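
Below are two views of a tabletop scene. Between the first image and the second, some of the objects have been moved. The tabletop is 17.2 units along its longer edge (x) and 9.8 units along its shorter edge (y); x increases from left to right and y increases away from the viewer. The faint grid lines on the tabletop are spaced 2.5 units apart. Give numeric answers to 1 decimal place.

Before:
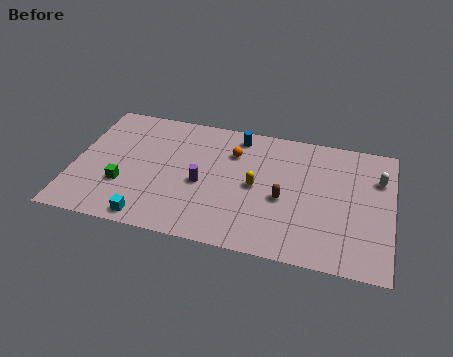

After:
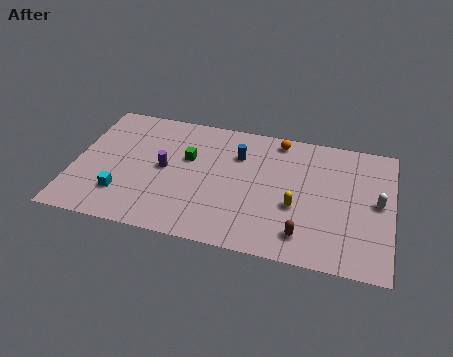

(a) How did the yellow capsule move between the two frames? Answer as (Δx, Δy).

(2.2, -1.0)

The yellow capsule started near (9.9, 4.8) and ended near (12.1, 3.8).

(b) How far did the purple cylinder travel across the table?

2.2

The purple cylinder moved from about (7.0, 4.3) to (4.9, 5.0), a distance of √(2.1² + 0.7²) ≈ 2.2.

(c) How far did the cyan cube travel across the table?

2.2

From (4.4, 1.0) to (2.8, 2.5), the cyan cube covered √(1.6² + 1.5²) ≈ 2.2 units.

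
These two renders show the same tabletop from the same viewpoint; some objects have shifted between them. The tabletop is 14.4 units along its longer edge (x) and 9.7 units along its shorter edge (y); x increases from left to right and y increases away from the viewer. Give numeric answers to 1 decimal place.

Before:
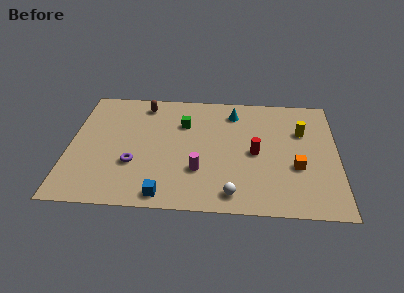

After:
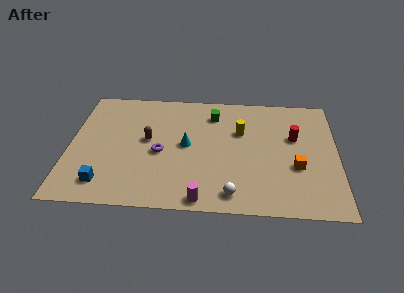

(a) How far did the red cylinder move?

2.5

From (10.0, 4.6) to (12.1, 6.0), the red cylinder covered √(2.1² + 1.4²) ≈ 2.5 units.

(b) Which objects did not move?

the orange cube and the white sphere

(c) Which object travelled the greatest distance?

the cyan cone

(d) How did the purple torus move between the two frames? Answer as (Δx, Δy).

(1.4, 1.0)

From the two frames, the purple torus sits at roughly (3.5, 3.3) before and (4.9, 4.3) after.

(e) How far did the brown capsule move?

3.0

From (3.9, 8.3) to (4.2, 5.3), the brown capsule covered √(0.3² + 3.0²) ≈ 3.0 units.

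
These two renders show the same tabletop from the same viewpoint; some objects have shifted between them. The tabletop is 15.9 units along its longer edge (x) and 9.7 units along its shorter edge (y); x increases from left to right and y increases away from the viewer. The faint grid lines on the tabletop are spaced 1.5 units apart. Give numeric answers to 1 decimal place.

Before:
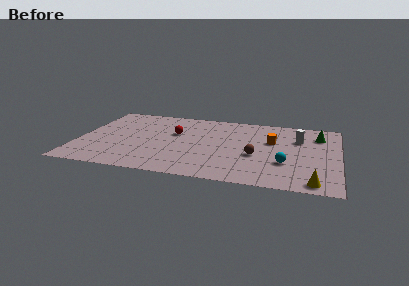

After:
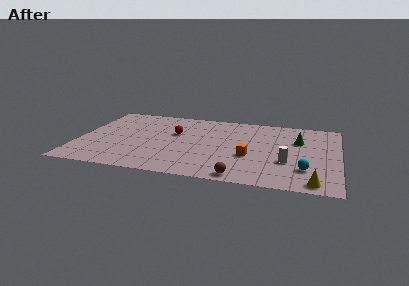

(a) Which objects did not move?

the yellow cone and the red sphere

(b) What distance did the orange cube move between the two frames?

2.7

From (11.8, 6.1) to (10.5, 3.7), the orange cube covered √(1.3² + 2.4²) ≈ 2.7 units.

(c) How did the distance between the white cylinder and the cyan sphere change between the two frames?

-2.2

They were about 3.6 units apart before and 1.4 after — 2.2 units closer together.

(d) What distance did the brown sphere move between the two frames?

3.1

The brown sphere was near (10.9, 3.9) before and (10.1, 0.9) after, so it travelled √(0.8² + 3.0²) ≈ 3.1 units.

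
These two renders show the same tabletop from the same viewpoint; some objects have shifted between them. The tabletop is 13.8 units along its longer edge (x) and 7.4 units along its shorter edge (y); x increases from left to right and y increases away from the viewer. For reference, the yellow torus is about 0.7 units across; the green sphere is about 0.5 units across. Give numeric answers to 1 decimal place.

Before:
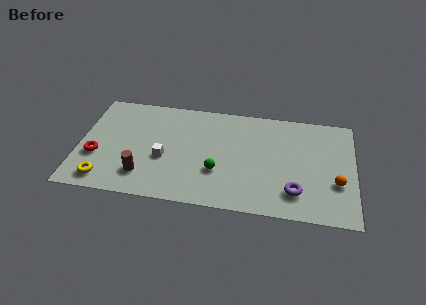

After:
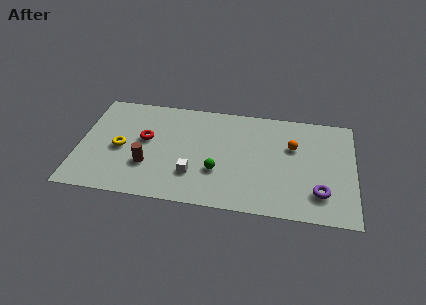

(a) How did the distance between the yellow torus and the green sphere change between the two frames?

-0.8

The distance was about 5.8 in the first image and 5.0 in the second, so they moved 0.8 units closer together.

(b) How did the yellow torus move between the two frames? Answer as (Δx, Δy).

(0.7, 2.3)

The yellow torus was at about (1.4, 1.1) and moved to about (2.1, 3.4).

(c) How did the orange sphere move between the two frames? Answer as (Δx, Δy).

(-2.2, 2.2)

From the two frames, the orange sphere sits at roughly (12.9, 2.6) before and (10.7, 4.8) after.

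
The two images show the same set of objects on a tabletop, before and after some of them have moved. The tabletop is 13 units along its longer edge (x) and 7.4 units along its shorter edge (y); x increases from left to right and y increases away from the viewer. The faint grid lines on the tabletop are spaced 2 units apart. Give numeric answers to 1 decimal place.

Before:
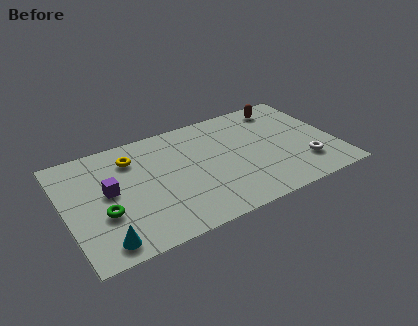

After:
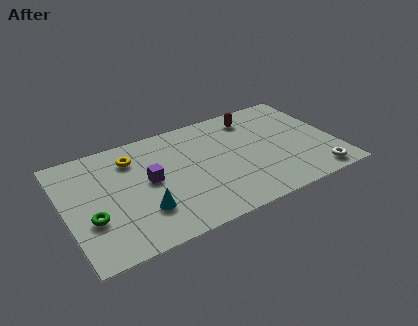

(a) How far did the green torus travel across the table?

0.6

The green torus was near (1.7, 2.7) before and (1.1, 2.6) after, so it travelled √(0.6² + 0.1²) ≈ 0.6 units.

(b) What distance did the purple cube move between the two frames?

1.9

The purple cube moved from about (2.1, 4.0) to (4.0, 3.9), a distance of √(1.9² + 0.1²) ≈ 1.9.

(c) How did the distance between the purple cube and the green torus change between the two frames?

+1.8

The distance was about 1.4 in the first image and 3.2 in the second, so they moved 1.8 units further apart.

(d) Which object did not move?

the yellow torus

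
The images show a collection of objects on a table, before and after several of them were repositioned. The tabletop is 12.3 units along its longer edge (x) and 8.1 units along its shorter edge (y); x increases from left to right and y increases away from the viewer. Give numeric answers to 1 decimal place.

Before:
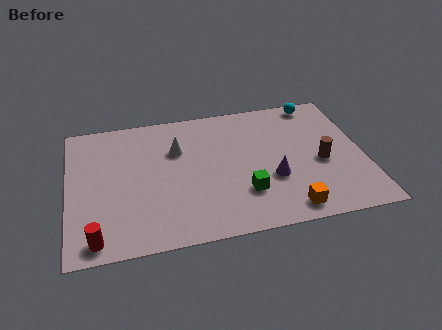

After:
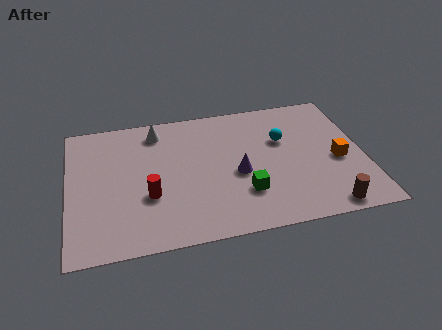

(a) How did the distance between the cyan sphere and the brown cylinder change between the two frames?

+0.8

They were about 3.8 units apart before and 4.6 after — 0.8 units further apart.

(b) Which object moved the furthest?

the orange cube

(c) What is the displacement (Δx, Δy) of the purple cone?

(-1.4, 0.6)

The purple cone started near (8.4, 2.9) and ended near (7.0, 3.5).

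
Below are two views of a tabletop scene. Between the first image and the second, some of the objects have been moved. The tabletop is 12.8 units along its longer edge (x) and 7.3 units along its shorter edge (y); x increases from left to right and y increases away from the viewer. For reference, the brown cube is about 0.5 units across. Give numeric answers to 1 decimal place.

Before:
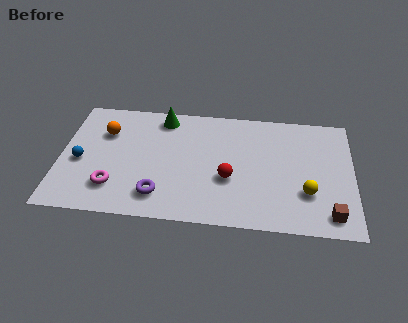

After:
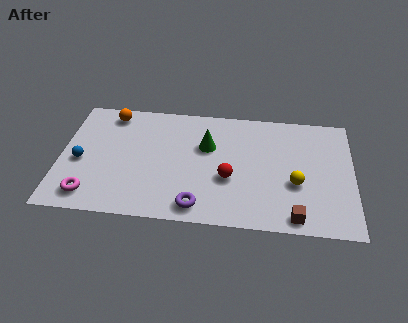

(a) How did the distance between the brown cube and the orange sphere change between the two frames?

-0.8

They were about 10.7 units apart before and 9.9 after — 0.8 units closer together.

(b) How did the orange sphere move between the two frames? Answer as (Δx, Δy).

(0.2, 1.2)

From the two frames, the orange sphere sits at roughly (1.9, 5.1) before and (2.1, 6.3) after.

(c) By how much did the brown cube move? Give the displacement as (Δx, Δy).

(-1.5, -0.3)

The brown cube was at about (11.8, 1.1) and moved to about (10.3, 0.8).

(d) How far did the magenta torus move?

1.2

From (2.4, 1.8) to (1.4, 1.2), the magenta torus covered √(1.0² + 0.6²) ≈ 1.2 units.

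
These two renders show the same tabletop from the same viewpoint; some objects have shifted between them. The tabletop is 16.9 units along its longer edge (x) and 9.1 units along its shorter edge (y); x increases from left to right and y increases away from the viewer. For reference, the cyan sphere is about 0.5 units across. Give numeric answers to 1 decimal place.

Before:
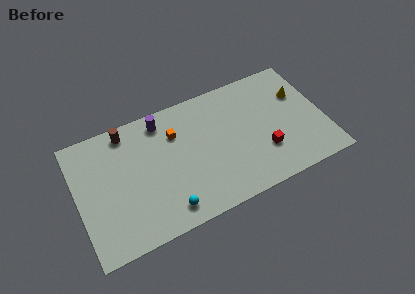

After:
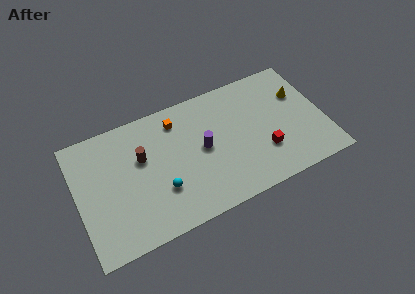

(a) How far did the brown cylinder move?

2.4

From (3.7, 8.0) to (4.5, 5.7), the brown cylinder covered √(0.8² + 2.3²) ≈ 2.4 units.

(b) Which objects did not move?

the red cube and the yellow cone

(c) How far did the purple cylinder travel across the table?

4.0

The purple cylinder was near (6.1, 7.8) before and (8.6, 4.7) after, so it travelled √(2.5² + 3.1²) ≈ 4.0 units.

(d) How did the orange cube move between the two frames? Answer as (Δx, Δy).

(0.2, 0.9)

The orange cube started near (6.9, 6.5) and ended near (7.1, 7.4).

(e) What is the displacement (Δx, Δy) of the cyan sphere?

(-0.2, 1.5)

The cyan sphere was at about (5.7, 1.4) and moved to about (5.5, 2.9).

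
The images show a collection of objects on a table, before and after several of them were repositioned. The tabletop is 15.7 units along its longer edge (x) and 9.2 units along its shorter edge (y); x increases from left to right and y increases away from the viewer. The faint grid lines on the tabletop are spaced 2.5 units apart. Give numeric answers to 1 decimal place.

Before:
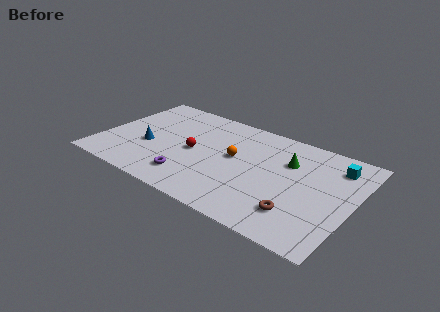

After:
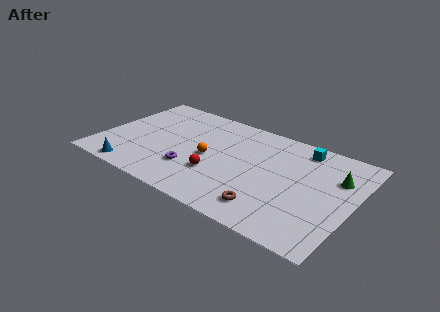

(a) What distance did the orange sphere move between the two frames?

1.7

The orange sphere moved from about (8.3, 5.1) to (6.8, 4.3), a distance of √(1.5² + 0.8²) ≈ 1.7.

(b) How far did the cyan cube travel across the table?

2.3

The cyan cube was near (14.3, 7.3) before and (12.1, 7.9) after, so it travelled √(2.2² + 0.6²) ≈ 2.3 units.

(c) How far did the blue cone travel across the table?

2.7

The blue cone was near (3.0, 3.6) before and (2.6, 0.9) after, so it travelled √(0.4² + 2.7²) ≈ 2.7 units.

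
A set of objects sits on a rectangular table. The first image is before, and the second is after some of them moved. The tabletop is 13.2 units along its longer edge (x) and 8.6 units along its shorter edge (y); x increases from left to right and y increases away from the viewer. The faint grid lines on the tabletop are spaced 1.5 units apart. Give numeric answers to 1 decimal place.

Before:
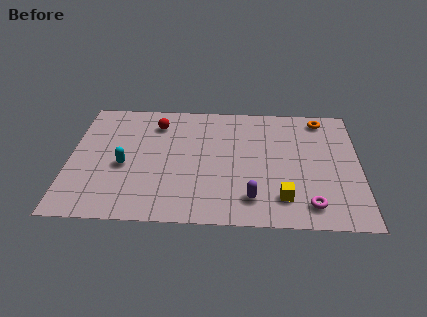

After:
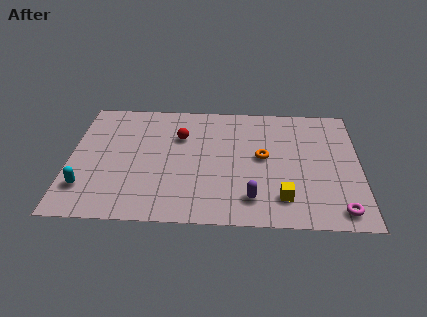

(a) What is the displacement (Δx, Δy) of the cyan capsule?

(-1.7, -1.6)

From the two frames, the cyan capsule sits at roughly (2.5, 3.7) before and (0.8, 2.1) after.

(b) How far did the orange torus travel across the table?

4.0

The orange torus was near (11.5, 7.5) before and (8.8, 4.6) after, so it travelled √(2.7² + 2.9²) ≈ 4.0 units.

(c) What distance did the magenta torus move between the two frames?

1.3

The magenta torus moved from about (10.9, 1.4) to (12.2, 1.1), a distance of √(1.3² + 0.3²) ≈ 1.3.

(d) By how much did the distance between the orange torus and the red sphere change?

-3.6

They were about 7.6 units apart before and 4.0 after — 3.6 units closer together.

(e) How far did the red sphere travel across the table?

1.4

The red sphere moved from about (3.9, 6.8) to (5.0, 5.9), a distance of √(1.1² + 0.9²) ≈ 1.4.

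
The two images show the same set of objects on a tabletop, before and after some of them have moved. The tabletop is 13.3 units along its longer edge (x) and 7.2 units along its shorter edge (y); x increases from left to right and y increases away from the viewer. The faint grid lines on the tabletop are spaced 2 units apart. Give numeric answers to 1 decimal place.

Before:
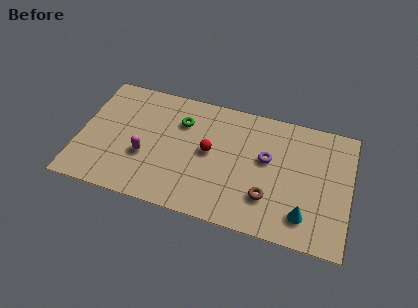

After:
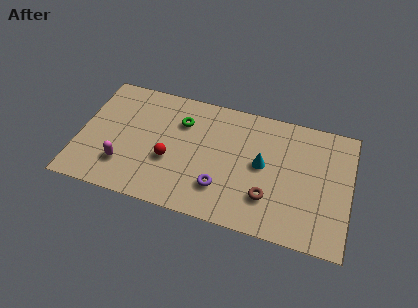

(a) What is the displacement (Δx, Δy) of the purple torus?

(-2.1, -2.3)

The purple torus started near (9.2, 4.2) and ended near (7.1, 1.9).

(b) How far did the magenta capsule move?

1.3

The magenta capsule moved from about (3.3, 2.7) to (2.3, 1.9), a distance of √(1.0² + 0.8²) ≈ 1.3.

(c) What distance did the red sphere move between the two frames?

2.1

The red sphere moved from about (6.4, 3.8) to (4.5, 2.8), a distance of √(1.9² + 1.0²) ≈ 2.1.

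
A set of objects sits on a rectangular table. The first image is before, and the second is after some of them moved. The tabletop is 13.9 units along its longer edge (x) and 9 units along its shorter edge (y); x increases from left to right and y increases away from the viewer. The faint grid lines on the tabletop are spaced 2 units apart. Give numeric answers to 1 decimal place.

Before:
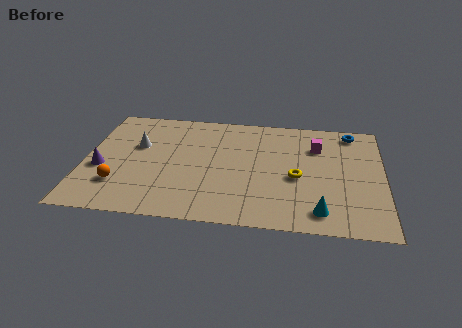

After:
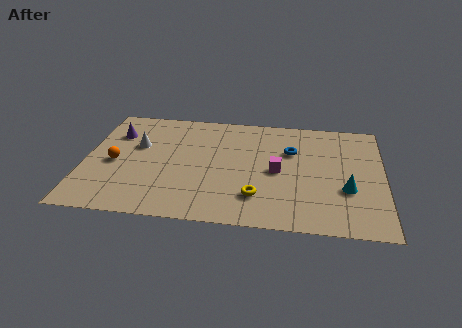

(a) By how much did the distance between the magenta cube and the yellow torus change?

-0.5

They were about 2.8 units apart before and 2.3 after — 0.5 units closer together.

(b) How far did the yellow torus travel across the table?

2.5

The yellow torus moved from about (9.9, 3.9) to (8.1, 2.2), a distance of √(1.8² + 1.7²) ≈ 2.5.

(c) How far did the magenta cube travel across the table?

2.8

From (10.8, 6.5) to (9.0, 4.3), the magenta cube covered √(1.8² + 2.2²) ≈ 2.8 units.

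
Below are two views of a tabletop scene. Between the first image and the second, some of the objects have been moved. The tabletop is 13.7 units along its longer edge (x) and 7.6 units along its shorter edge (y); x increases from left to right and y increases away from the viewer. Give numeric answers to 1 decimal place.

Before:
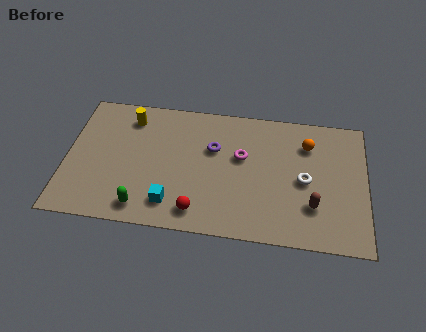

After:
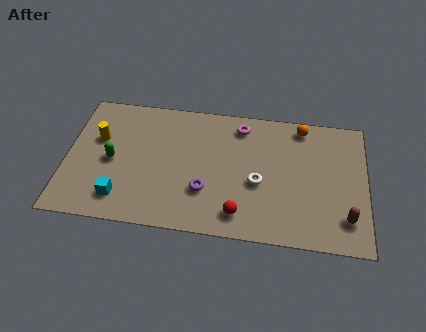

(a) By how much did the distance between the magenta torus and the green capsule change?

+0.8

They were about 5.6 units apart before and 6.4 after — 0.8 units further apart.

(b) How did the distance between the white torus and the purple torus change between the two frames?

-1.9

The distance was about 4.4 in the first image and 2.5 in the second, so they moved 1.9 units closer together.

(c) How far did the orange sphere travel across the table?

1.0

The orange sphere was near (11.0, 5.7) before and (10.7, 6.7) after, so it travelled √(0.3² + 1.0²) ≈ 1.0 units.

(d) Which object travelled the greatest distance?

the green capsule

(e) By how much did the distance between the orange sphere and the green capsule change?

+0.4

The distance was about 8.7 in the first image and 9.1 in the second, so they moved 0.4 units further apart.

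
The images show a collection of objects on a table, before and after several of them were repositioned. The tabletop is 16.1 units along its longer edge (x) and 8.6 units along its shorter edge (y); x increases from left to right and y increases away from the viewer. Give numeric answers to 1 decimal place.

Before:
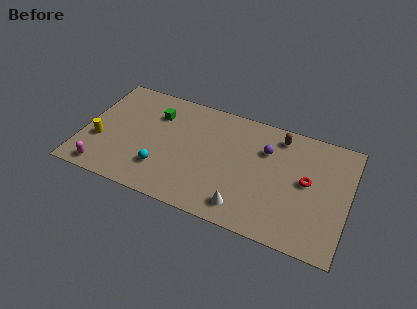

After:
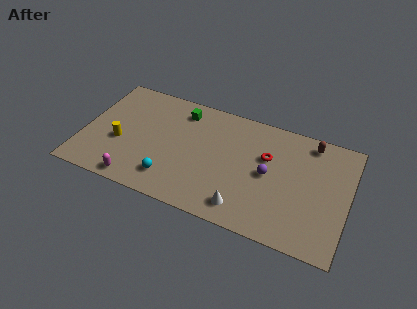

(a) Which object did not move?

the white cone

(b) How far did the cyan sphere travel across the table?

0.8

The cyan sphere was near (5.0, 2.3) before and (5.6, 1.8) after, so it travelled √(0.6² + 0.5²) ≈ 0.8 units.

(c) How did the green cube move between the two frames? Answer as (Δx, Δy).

(1.5, 0.8)

The green cube was at about (4.2, 6.3) and moved to about (5.7, 7.1).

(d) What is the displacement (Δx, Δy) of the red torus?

(-2.5, 0.9)

From the two frames, the red torus sits at roughly (13.6, 4.6) before and (11.1, 5.5) after.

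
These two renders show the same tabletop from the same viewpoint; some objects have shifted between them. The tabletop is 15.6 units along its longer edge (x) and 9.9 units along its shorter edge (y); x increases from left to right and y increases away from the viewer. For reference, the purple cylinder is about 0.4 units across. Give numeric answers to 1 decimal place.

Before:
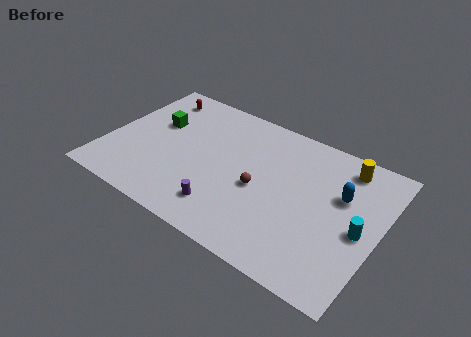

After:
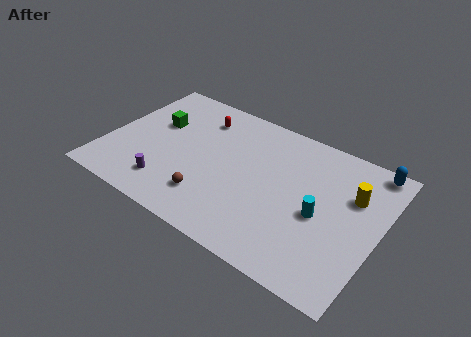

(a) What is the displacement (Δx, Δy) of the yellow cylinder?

(0.7, -1.8)

The yellow cylinder started near (13.2, 8.4) and ended near (13.9, 6.6).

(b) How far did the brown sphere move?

3.3

From (8.9, 4.4) to (6.4, 2.3), the brown sphere covered √(2.5² + 2.1²) ≈ 3.3 units.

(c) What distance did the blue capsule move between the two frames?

3.0

From (13.3, 6.3) to (14.6, 9.0), the blue capsule covered √(1.3² + 2.7²) ≈ 3.0 units.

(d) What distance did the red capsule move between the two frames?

2.8

The red capsule moved from about (2.0, 8.3) to (4.8, 7.8), a distance of √(2.8² + 0.5²) ≈ 2.8.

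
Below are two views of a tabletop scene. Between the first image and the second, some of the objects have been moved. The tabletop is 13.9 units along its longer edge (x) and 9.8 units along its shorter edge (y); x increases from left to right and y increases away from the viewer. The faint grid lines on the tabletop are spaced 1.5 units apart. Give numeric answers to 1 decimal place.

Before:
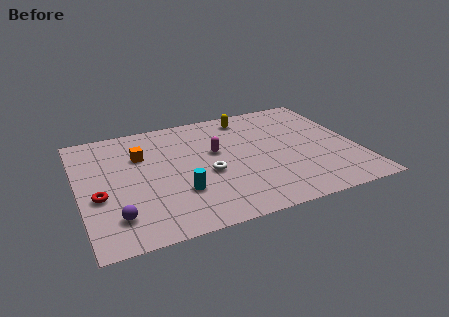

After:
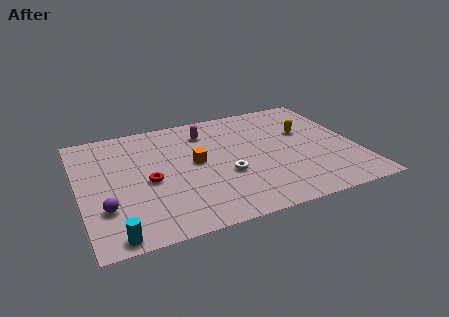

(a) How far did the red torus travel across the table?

2.5

The red torus was near (0.9, 3.9) before and (3.4, 4.4) after, so it travelled √(2.5² + 0.5²) ≈ 2.5 units.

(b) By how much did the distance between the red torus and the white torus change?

-1.5

Before: roughly 5.4 units apart; after: 3.9. That's 1.5 units closer together.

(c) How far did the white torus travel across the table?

1.0

The white torus moved from about (6.3, 4.1) to (7.2, 3.7), a distance of √(0.9² + 0.4²) ≈ 1.0.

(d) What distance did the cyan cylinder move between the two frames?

4.0

The cyan cylinder moved from about (4.8, 3.0) to (1.4, 0.8), a distance of √(3.4² + 2.2²) ≈ 4.0.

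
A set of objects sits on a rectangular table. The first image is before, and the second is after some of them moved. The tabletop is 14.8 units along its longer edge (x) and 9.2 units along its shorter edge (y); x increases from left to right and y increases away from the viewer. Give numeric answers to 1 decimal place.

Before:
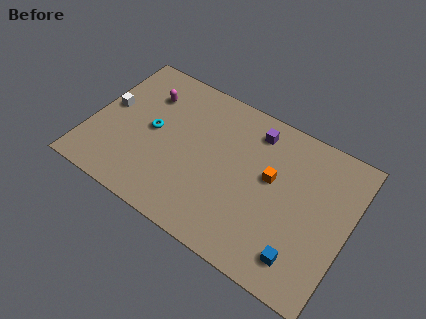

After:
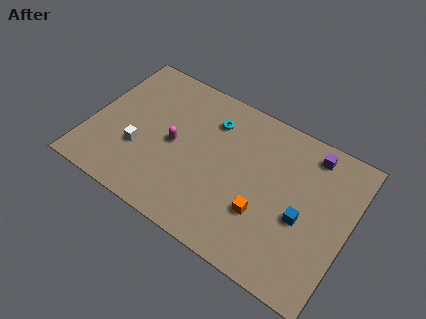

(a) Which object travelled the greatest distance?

the cyan torus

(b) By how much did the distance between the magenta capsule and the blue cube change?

-3.5

Before: roughly 11.0 units apart; after: 7.5. That's 3.5 units closer together.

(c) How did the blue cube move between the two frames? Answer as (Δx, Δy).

(-0.3, 2.2)

From the two frames, the blue cube sits at roughly (12.6, 1.7) before and (12.3, 3.9) after.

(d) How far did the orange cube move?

2.3

The orange cube moved from about (10.3, 5.3) to (10.2, 3.0), a distance of √(0.1² + 2.3²) ≈ 2.3.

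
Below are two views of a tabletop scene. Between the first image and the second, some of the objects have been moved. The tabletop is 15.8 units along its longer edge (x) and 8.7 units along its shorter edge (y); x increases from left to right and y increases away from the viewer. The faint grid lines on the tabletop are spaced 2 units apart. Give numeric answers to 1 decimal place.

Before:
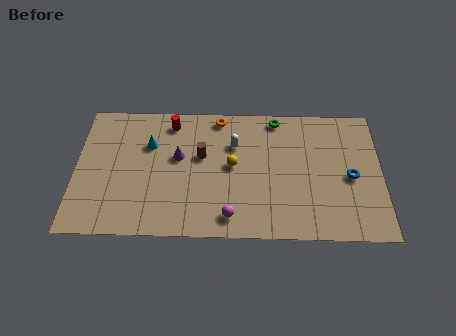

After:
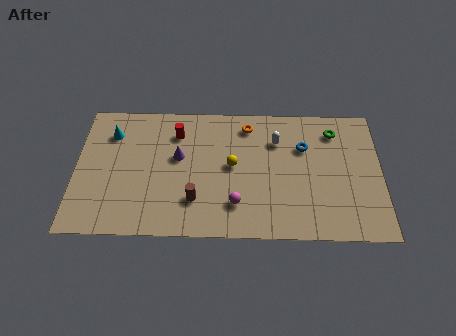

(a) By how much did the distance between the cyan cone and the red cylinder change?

+1.5

The distance was about 1.9 in the first image and 3.4 in the second, so they moved 1.5 units further apart.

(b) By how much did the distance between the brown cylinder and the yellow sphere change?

+1.3

Before: roughly 1.7 units apart; after: 3.0. That's 1.3 units further apart.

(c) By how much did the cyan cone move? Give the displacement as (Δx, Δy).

(-2.0, 0.7)

The cyan cone started near (3.8, 5.9) and ended near (1.8, 6.6).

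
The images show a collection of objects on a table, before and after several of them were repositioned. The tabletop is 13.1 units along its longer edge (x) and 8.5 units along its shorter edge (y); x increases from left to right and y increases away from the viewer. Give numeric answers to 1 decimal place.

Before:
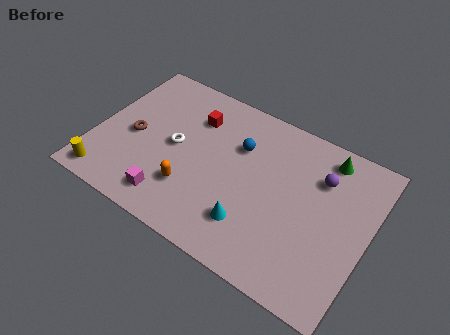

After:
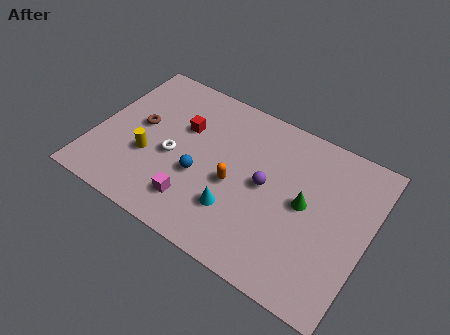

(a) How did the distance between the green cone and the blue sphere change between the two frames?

+0.7

The distance was about 4.3 in the first image and 5.0 in the second, so they moved 0.7 units further apart.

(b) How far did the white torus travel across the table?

0.6

From (3.8, 4.3) to (3.8, 3.7), the white torus covered √(0.0² + 0.6²) ≈ 0.6 units.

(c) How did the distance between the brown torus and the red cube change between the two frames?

-1.3

The distance was about 3.5 in the first image and 2.2 in the second, so they moved 1.3 units closer together.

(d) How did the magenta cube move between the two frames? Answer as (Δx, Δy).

(1.1, 0.4)

The magenta cube was at about (4.1, 1.4) and moved to about (5.2, 1.8).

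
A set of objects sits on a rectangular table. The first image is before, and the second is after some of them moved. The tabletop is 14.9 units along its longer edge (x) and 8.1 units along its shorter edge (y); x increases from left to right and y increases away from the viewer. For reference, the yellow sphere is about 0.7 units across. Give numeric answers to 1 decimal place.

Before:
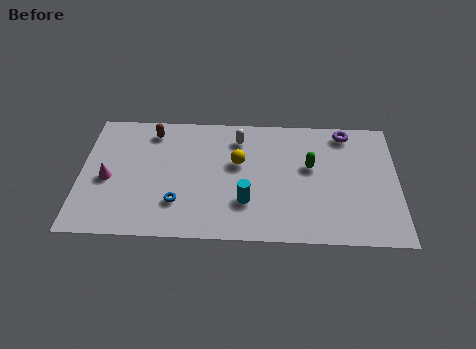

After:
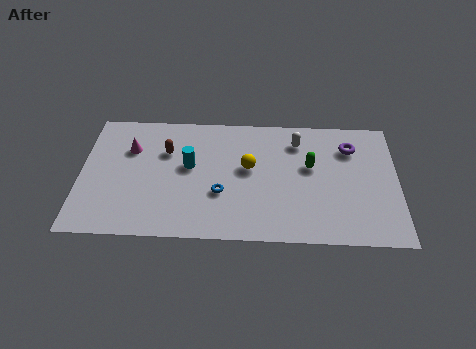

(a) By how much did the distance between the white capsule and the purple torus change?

-2.6

They were about 5.1 units apart before and 2.5 after — 2.6 units closer together.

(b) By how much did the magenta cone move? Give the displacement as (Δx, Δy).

(1.0, 2.0)

From the two frames, the magenta cone sits at roughly (1.3, 3.6) before and (2.3, 5.6) after.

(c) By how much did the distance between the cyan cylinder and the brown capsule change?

-4.9

Before: roughly 6.3 units apart; after: 1.4. That's 4.9 units closer together.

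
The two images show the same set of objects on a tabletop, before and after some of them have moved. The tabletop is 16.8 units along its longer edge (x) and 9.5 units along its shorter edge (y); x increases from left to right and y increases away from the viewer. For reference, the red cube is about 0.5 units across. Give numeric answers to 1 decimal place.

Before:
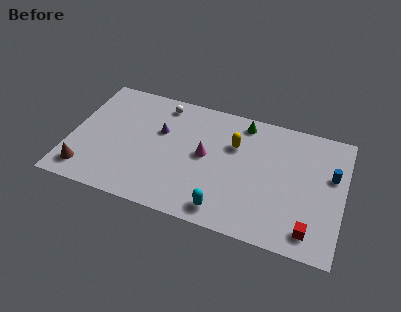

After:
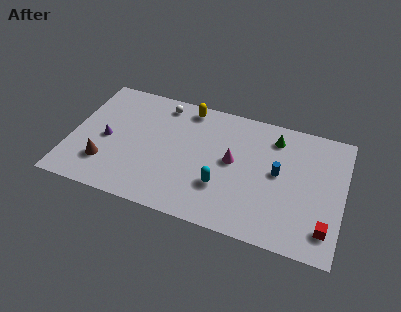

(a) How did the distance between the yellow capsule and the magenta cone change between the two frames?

+2.3

Before: roughly 2.2 units apart; after: 4.5. That's 2.3 units further apart.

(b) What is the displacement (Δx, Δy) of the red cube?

(0.9, 0.4)

The red cube started near (15.0, 1.5) and ended near (15.9, 1.9).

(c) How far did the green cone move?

2.1

The green cone moved from about (10.4, 8.3) to (12.4, 7.7), a distance of √(2.0² + 0.6²) ≈ 2.1.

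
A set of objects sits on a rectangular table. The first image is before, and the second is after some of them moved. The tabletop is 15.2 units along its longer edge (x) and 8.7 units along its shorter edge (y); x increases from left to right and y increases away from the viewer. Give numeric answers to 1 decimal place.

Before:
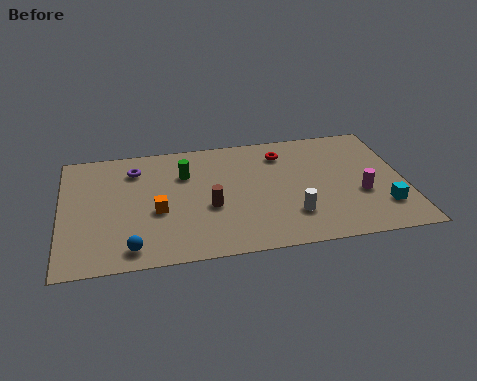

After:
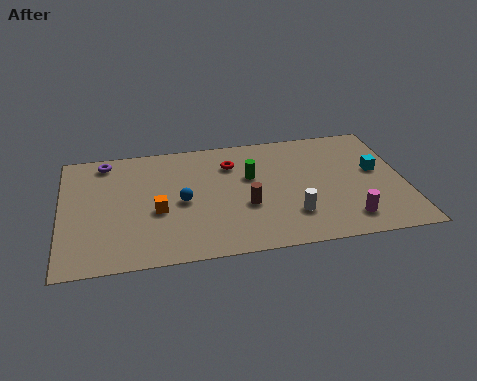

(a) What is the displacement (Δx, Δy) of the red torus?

(-2.3, -0.4)

The red torus was at about (9.9, 6.9) and moved to about (7.6, 6.5).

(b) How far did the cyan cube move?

2.7

The cyan cube was near (14.1, 2.2) before and (14.0, 4.9) after, so it travelled √(0.1² + 2.7²) ≈ 2.7 units.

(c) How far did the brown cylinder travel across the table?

1.6

The brown cylinder was near (6.5, 3.5) before and (8.1, 3.3) after, so it travelled √(1.6² + 0.2²) ≈ 1.6 units.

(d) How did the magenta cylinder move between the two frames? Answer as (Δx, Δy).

(-0.7, -1.7)

The magenta cylinder was at about (13.2, 3.3) and moved to about (12.5, 1.6).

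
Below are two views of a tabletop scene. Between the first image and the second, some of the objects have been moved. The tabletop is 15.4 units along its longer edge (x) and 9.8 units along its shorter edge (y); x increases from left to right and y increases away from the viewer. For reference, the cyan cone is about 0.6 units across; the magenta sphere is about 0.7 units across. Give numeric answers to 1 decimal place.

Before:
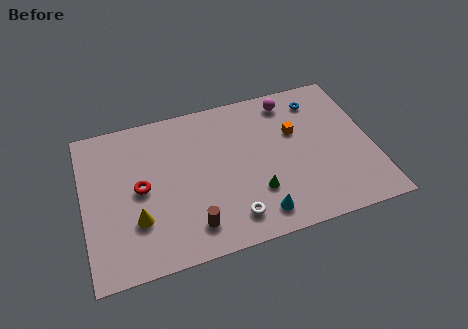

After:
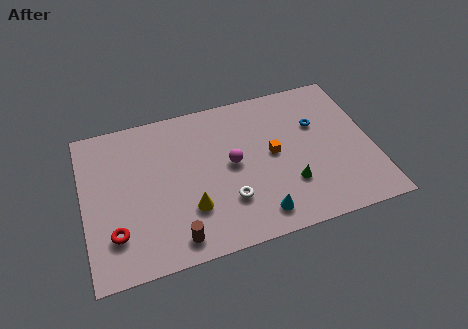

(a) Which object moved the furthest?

the magenta sphere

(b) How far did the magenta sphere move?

4.7

The magenta sphere moved from about (11.3, 8.4) to (7.9, 5.1), a distance of √(3.4² + 3.3²) ≈ 4.7.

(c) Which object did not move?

the cyan cone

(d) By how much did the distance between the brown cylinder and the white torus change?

+1.2

The distance was about 2.1 in the first image and 3.3 in the second, so they moved 1.2 units further apart.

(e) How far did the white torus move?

1.1

The white torus was near (7.6, 1.7) before and (7.5, 2.8) after, so it travelled √(0.1² + 1.1²) ≈ 1.1 units.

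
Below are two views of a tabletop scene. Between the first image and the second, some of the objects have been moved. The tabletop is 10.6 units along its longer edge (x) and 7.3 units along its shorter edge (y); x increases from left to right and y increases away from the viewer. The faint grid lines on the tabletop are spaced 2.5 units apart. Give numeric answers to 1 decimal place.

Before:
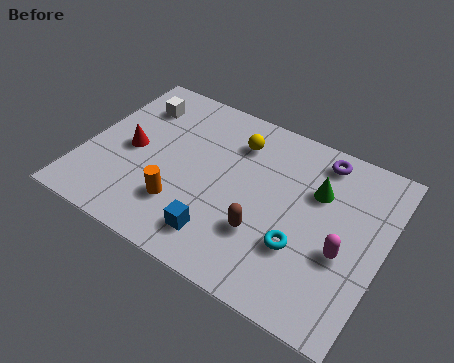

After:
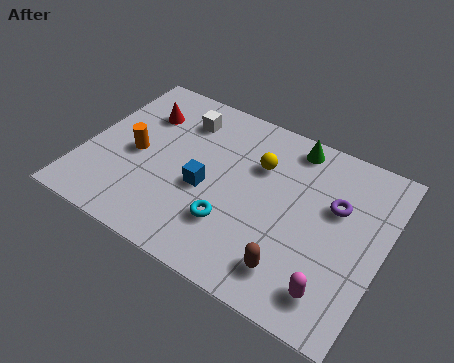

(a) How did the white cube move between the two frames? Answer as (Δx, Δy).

(1.7, 0.1)

The white cube started near (1.4, 5.6) and ended near (3.1, 5.7).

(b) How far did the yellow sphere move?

1.1

The yellow sphere was near (5.1, 5.6) before and (6.0, 5.0) after, so it travelled √(0.9² + 0.6²) ≈ 1.1 units.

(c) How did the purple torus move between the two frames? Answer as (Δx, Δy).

(0.8, -1.7)

From the two frames, the purple torus sits at roughly (8.0, 6.3) before and (8.8, 4.6) after.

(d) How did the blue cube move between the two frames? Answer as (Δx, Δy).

(-0.8, 1.7)

The blue cube started near (5.2, 1.4) and ended near (4.4, 3.1).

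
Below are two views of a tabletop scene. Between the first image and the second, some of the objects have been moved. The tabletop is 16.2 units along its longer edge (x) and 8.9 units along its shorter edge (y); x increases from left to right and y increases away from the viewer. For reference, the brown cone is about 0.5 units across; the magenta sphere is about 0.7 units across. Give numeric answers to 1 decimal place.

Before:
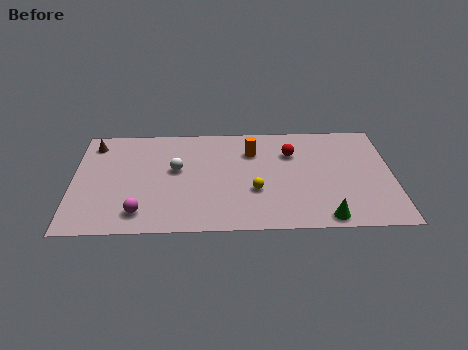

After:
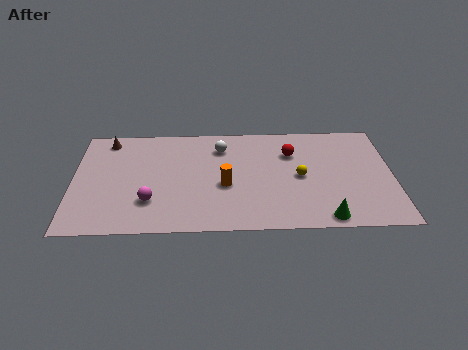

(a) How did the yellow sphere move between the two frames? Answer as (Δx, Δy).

(2.3, 1.1)

The yellow sphere was at about (9.2, 3.2) and moved to about (11.5, 4.3).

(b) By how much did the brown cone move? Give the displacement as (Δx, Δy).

(0.7, 0.3)

From the two frames, the brown cone sits at roughly (1.0, 7.4) before and (1.7, 7.7) after.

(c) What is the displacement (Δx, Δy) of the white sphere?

(2.3, 1.8)

From the two frames, the white sphere sits at roughly (5.2, 5.1) before and (7.5, 6.9) after.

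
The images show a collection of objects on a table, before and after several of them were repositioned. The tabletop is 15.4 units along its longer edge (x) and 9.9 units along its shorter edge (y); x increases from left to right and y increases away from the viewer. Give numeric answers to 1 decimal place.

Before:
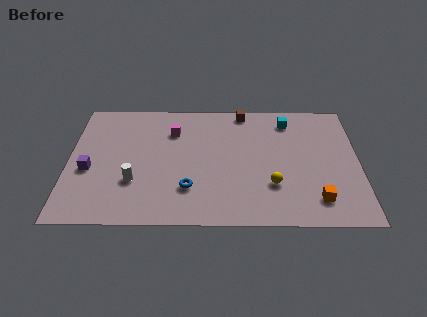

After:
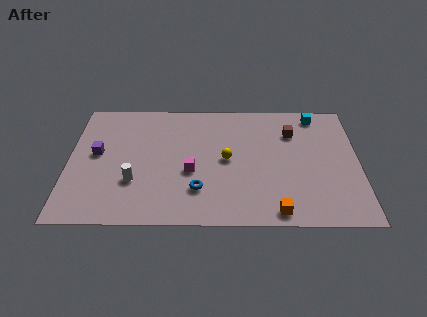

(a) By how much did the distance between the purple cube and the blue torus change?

+0.6

The distance was about 5.5 in the first image and 6.1 in the second, so they moved 0.6 units further apart.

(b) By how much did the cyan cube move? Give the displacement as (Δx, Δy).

(1.5, 0.5)

The cyan cube was at about (11.7, 8.2) and moved to about (13.2, 8.7).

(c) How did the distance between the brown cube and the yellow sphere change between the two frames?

-2.1

The distance was about 6.2 in the first image and 4.1 in the second, so they moved 2.1 units closer together.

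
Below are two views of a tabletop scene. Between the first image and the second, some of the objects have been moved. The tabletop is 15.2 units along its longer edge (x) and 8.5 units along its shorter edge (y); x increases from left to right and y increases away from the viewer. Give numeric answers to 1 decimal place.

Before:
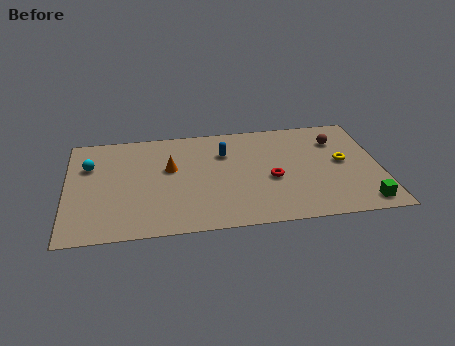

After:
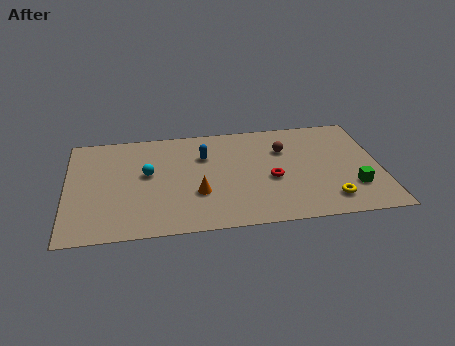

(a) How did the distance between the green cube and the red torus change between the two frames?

-0.9

They were about 5.0 units apart before and 4.1 after — 0.9 units closer together.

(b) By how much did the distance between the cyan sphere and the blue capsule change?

-3.6

They were about 6.6 units apart before and 3.0 after — 3.6 units closer together.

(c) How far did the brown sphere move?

2.6

The brown sphere moved from about (13.2, 6.3) to (10.6, 5.9), a distance of √(2.6² + 0.4²) ≈ 2.6.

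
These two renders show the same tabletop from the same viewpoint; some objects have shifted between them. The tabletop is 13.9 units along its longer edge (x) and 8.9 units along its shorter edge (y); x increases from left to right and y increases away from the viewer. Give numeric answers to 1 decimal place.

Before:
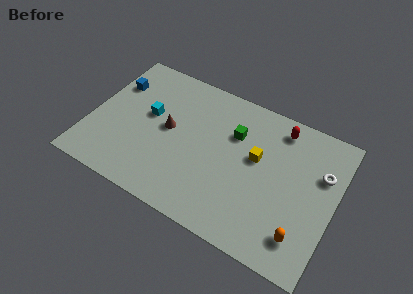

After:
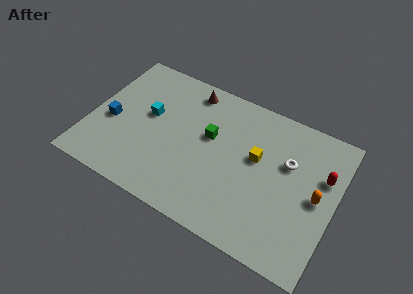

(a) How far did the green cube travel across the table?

1.5

The green cube was near (8.0, 6.1) before and (6.7, 5.3) after, so it travelled √(1.3² + 0.8²) ≈ 1.5 units.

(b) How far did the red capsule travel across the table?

3.2

The red capsule was near (10.4, 7.6) before and (13.1, 5.8) after, so it travelled √(2.7² + 1.8²) ≈ 3.2 units.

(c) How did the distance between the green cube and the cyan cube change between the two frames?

-1.4

The distance was about 4.9 in the first image and 3.5 in the second, so they moved 1.4 units closer together.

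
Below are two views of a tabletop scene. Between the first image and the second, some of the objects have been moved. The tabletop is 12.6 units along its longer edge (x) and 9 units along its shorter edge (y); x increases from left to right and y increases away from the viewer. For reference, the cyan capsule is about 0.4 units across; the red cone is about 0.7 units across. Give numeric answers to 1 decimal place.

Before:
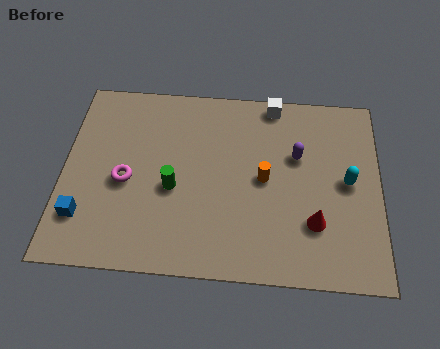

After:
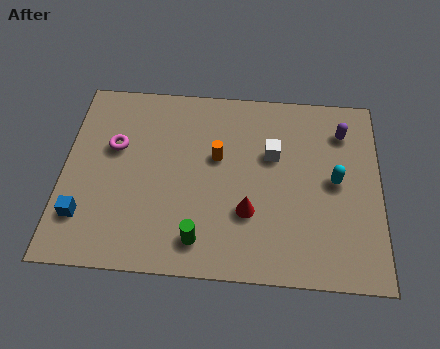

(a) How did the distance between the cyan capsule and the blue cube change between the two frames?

-0.5

Before: roughly 10.7 units apart; after: 10.2. That's 0.5 units closer together.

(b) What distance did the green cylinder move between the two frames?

2.5

The green cylinder moved from about (4.4, 3.8) to (5.5, 1.5), a distance of √(1.1² + 2.3²) ≈ 2.5.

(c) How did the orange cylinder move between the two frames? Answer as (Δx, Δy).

(-1.9, 0.9)

The orange cylinder was at about (8.0, 4.5) and moved to about (6.1, 5.4).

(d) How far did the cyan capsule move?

0.5

From (11.3, 4.6) to (10.8, 4.6), the cyan capsule covered √(0.5² + 0.0²) ≈ 0.5 units.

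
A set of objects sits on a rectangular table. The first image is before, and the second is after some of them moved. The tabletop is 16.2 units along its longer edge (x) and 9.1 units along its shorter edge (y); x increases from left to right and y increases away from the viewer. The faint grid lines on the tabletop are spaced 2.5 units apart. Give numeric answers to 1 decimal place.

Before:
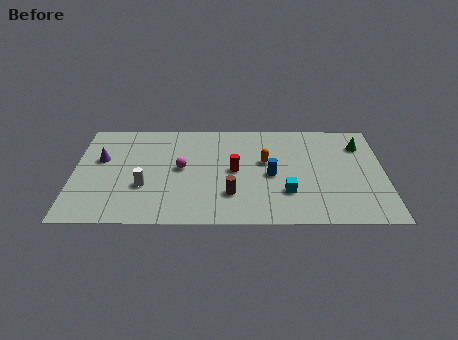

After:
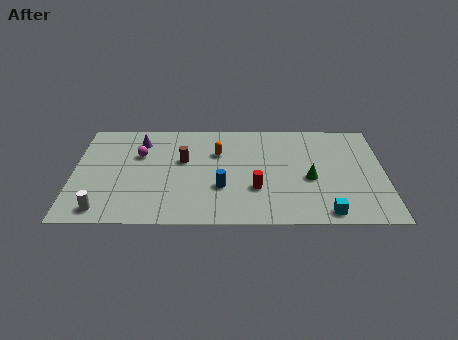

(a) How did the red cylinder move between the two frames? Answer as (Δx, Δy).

(1.1, -1.6)

From the two frames, the red cylinder sits at roughly (8.4, 4.6) before and (9.5, 3.0) after.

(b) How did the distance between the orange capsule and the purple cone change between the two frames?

-4.4

The distance was about 8.6 in the first image and 4.2 in the second, so they moved 4.4 units closer together.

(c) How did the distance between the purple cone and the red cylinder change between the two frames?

+0.3

Before: roughly 7.1 units apart; after: 7.4. That's 0.3 units further apart.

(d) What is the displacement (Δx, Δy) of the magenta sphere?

(-2.2, 1.2)

The magenta sphere started near (5.6, 4.8) and ended near (3.4, 6.0).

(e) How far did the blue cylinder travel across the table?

2.8

From (10.3, 4.2) to (7.7, 3.1), the blue cylinder covered √(2.6² + 1.1²) ≈ 2.8 units.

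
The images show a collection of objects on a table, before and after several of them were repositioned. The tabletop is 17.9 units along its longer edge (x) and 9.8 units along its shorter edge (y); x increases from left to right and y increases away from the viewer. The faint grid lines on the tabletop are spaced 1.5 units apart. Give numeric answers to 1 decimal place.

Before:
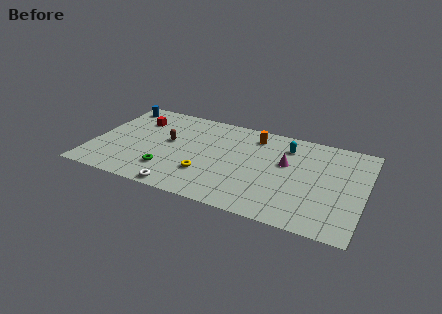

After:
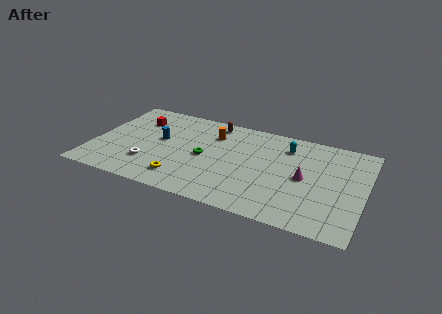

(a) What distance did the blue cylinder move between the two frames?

4.3

The blue cylinder moved from about (1.1, 8.4) to (4.3, 5.5), a distance of √(3.2² + 2.9²) ≈ 4.3.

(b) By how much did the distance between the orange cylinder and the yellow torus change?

-0.3

The distance was about 5.9 in the first image and 5.6 in the second, so they moved 0.3 units closer together.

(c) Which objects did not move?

the cyan capsule and the red cube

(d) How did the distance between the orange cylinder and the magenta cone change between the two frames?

+3.6

They were about 3.2 units apart before and 6.8 after — 3.6 units further apart.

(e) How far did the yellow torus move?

1.8

From (7.7, 2.9) to (6.2, 1.9), the yellow torus covered √(1.5² + 1.0²) ≈ 1.8 units.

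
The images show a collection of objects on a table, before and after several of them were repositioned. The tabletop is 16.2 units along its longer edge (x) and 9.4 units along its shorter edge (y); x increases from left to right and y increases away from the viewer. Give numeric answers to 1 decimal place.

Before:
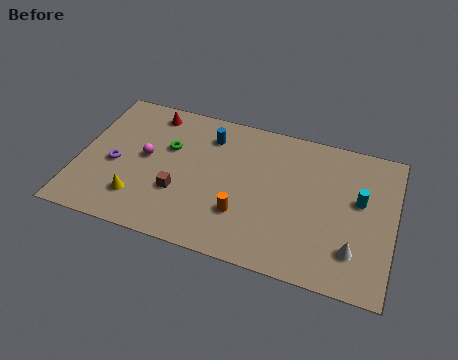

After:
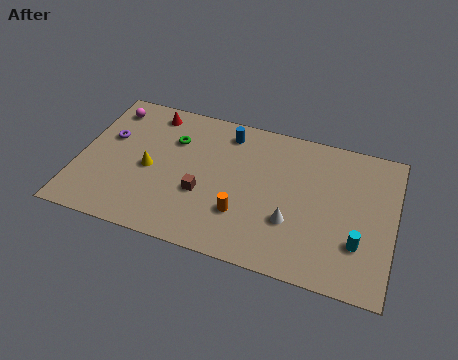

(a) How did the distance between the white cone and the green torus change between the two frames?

-3.2

They were about 10.5 units apart before and 7.3 after — 3.2 units closer together.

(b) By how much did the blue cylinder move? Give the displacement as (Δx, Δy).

(0.9, 0.5)

The blue cylinder started near (6.5, 7.4) and ended near (7.4, 7.9).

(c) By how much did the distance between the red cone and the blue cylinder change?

+0.8

Before: roughly 3.2 units apart; after: 4.0. That's 0.8 units further apart.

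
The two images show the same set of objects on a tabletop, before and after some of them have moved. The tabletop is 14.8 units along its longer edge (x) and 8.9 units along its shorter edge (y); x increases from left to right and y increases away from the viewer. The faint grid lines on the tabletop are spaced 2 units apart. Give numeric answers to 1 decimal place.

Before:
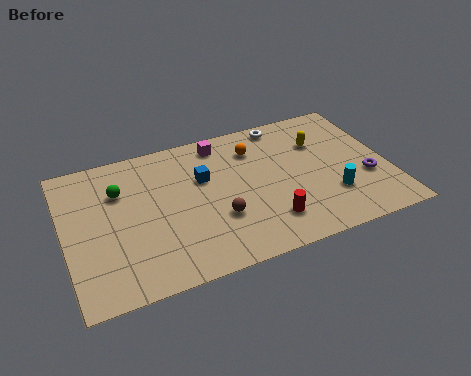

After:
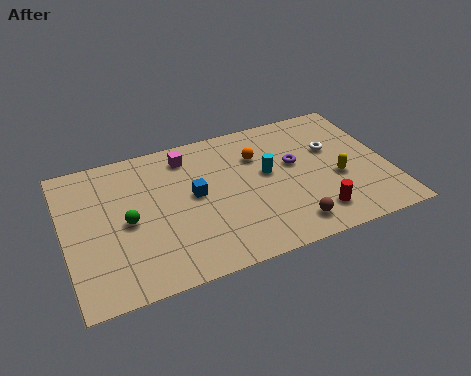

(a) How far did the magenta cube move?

1.6

The magenta cube moved from about (7.4, 7.7) to (5.8, 7.4), a distance of √(1.6² + 0.3²) ≈ 1.6.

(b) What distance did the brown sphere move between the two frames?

3.5

The brown sphere was near (6.8, 3.0) before and (9.9, 1.4) after, so it travelled √(3.1² + 1.6²) ≈ 3.5 units.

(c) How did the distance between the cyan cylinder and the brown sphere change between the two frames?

-1.6

The distance was about 5.2 in the first image and 3.6 in the second, so they moved 1.6 units closer together.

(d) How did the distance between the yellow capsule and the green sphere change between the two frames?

+0.3

They were about 9.3 units apart before and 9.6 after — 0.3 units further apart.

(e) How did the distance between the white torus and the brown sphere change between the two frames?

-1.3

They were about 6.2 units apart before and 4.9 after — 1.3 units closer together.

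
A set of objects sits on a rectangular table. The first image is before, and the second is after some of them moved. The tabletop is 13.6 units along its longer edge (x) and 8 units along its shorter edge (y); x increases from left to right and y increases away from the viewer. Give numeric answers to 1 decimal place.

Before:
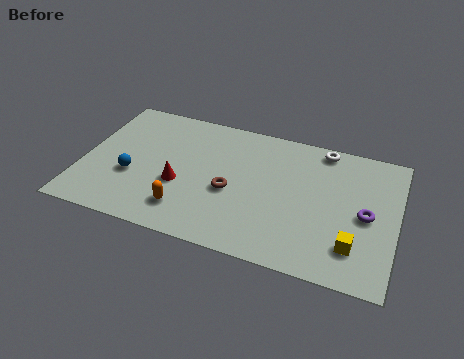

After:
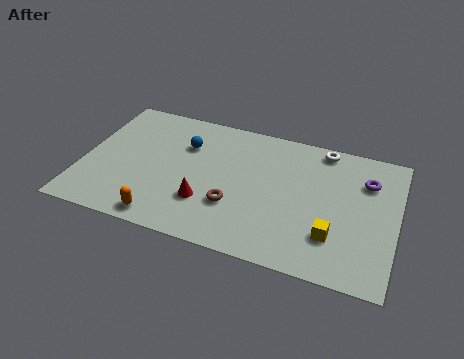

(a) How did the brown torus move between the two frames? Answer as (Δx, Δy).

(0.2, -0.8)

From the two frames, the brown torus sits at roughly (6.5, 3.4) before and (6.7, 2.6) after.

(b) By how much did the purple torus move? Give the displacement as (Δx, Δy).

(-0.1, 2.0)

The purple torus started near (12.3, 3.8) and ended near (12.2, 5.8).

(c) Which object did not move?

the white torus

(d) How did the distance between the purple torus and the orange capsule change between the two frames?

+1.8

They were about 7.9 units apart before and 9.7 after — 1.8 units further apart.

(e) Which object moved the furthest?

the blue sphere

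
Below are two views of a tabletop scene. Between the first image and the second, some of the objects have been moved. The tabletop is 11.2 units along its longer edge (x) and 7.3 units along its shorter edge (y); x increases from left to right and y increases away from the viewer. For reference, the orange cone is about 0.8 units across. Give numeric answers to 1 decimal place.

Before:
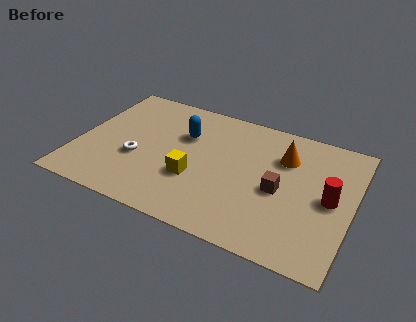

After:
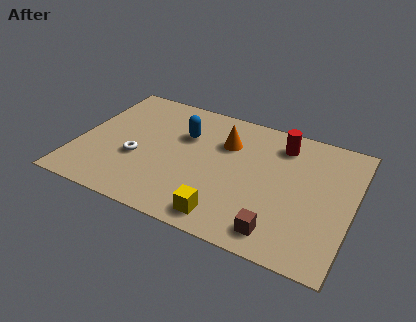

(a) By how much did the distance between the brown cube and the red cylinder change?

+2.8

Before: roughly 2.0 units apart; after: 4.8. That's 2.8 units further apart.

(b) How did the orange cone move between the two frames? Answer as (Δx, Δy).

(-2.4, -0.1)

The orange cone was at about (8.3, 5.2) and moved to about (5.9, 5.1).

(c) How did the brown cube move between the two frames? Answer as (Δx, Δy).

(0.2, -2.2)

The brown cube started near (8.3, 3.3) and ended near (8.5, 1.1).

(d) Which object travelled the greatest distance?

the red cylinder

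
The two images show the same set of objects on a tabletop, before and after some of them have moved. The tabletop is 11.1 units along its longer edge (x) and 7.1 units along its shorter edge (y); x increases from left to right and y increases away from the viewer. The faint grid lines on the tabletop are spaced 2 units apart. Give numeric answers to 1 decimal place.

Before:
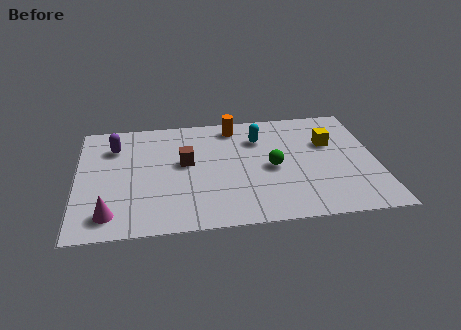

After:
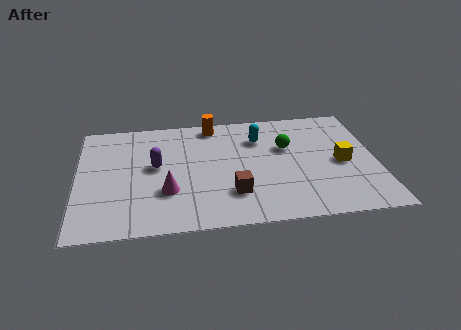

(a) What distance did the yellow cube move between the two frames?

1.4

The yellow cube moved from about (9.4, 4.6) to (9.8, 3.3), a distance of √(0.4² + 1.3²) ≈ 1.4.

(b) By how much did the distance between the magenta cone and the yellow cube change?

-2.3

The distance was about 8.9 in the first image and 6.6 in the second, so they moved 2.3 units closer together.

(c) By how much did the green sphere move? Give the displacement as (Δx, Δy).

(0.6, 1.2)

From the two frames, the green sphere sits at roughly (7.2, 3.3) before and (7.8, 4.5) after.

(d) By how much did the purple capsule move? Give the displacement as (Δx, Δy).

(1.5, -1.4)

The purple capsule started near (1.4, 5.3) and ended near (2.9, 3.9).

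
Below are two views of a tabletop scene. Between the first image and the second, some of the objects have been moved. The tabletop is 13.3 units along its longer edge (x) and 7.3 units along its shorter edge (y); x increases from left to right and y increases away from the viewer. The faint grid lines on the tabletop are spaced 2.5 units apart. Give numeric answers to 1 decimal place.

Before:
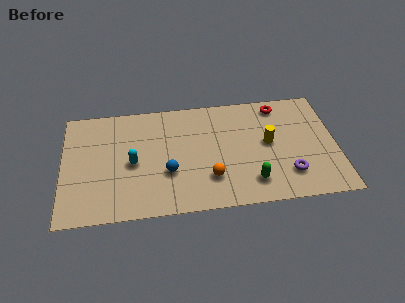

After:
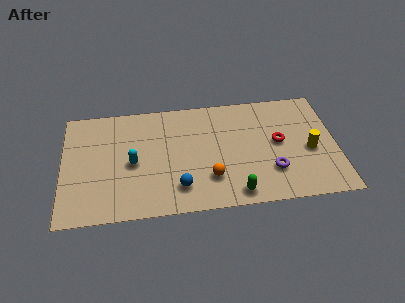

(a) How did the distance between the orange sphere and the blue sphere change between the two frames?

-0.5

Before: roughly 2.1 units apart; after: 1.6. That's 0.5 units closer together.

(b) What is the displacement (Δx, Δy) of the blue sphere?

(0.5, -1.0)

From the two frames, the blue sphere sits at roughly (5.1, 2.6) before and (5.6, 1.6) after.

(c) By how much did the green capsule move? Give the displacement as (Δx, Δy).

(-0.8, -0.6)

The green capsule started near (9.1, 1.5) and ended near (8.3, 0.9).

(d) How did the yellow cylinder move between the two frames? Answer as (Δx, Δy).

(2.0, -0.7)

The yellow cylinder was at about (10.0, 3.9) and moved to about (12.0, 3.2).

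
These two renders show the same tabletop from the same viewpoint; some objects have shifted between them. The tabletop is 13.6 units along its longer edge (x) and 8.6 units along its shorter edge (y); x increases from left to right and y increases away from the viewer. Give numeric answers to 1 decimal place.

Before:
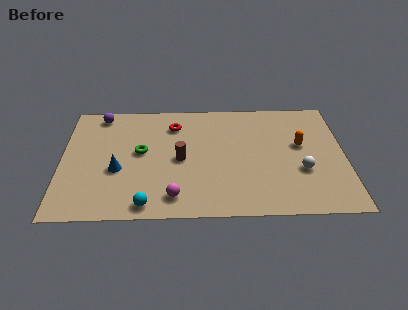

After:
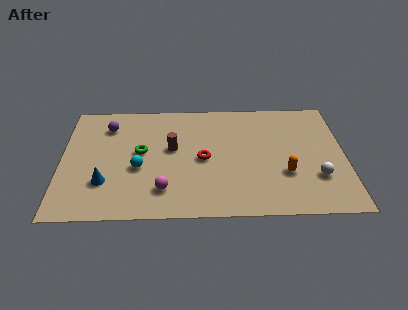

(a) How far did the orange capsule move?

2.2

The orange capsule moved from about (11.5, 5.0) to (10.7, 2.9), a distance of √(0.8² + 2.1²) ≈ 2.2.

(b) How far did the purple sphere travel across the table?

1.0

The purple sphere moved from about (1.8, 7.6) to (2.2, 6.7), a distance of √(0.4² + 0.9²) ≈ 1.0.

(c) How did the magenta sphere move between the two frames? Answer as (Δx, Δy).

(-0.5, 0.5)

From the two frames, the magenta sphere sits at roughly (5.4, 1.4) before and (4.9, 1.9) after.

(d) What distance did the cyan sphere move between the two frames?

2.6

The cyan sphere was near (4.1, 0.9) before and (3.7, 3.5) after, so it travelled √(0.4² + 2.6²) ≈ 2.6 units.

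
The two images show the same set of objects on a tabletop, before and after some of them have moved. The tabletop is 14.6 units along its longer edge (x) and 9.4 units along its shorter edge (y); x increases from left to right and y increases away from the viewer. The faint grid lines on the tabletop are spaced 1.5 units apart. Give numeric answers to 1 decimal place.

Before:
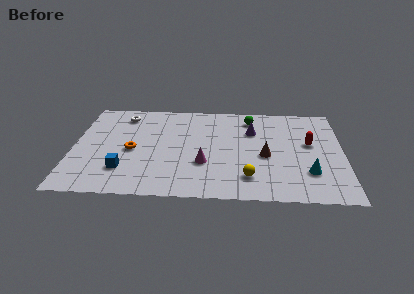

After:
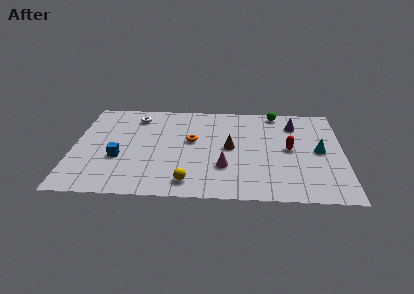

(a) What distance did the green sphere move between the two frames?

1.6

From (9.6, 7.8) to (11.0, 8.5), the green sphere covered √(1.4² + 0.7²) ≈ 1.6 units.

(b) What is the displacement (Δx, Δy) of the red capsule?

(-1.1, -0.6)

The red capsule started near (12.8, 5.4) and ended near (11.7, 4.8).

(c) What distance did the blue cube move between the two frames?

1.1

The blue cube was near (2.8, 2.4) before and (2.5, 3.5) after, so it travelled √(0.3² + 1.1²) ≈ 1.1 units.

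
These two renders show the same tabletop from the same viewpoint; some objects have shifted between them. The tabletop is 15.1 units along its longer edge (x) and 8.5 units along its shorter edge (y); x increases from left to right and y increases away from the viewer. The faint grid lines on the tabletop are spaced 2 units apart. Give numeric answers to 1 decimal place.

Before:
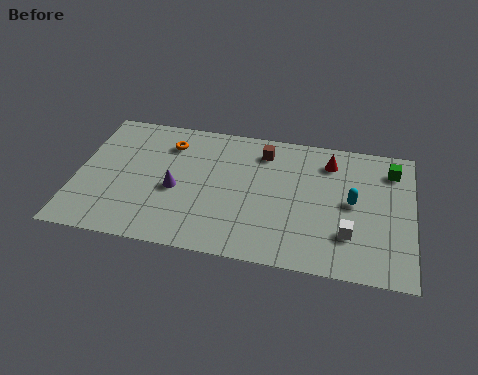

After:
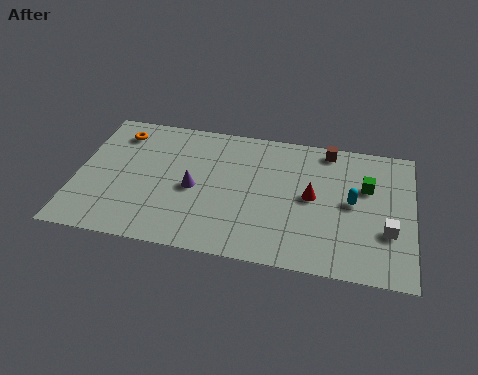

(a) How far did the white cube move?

1.8

From (12.3, 2.4) to (14.0, 2.9), the white cube covered √(1.7² + 0.5²) ≈ 1.8 units.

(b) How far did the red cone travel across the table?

2.5

From (11.3, 6.8) to (10.6, 4.4), the red cone covered √(0.7² + 2.4²) ≈ 2.5 units.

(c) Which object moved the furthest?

the brown cube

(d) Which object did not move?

the cyan capsule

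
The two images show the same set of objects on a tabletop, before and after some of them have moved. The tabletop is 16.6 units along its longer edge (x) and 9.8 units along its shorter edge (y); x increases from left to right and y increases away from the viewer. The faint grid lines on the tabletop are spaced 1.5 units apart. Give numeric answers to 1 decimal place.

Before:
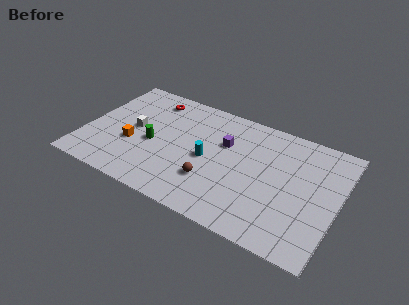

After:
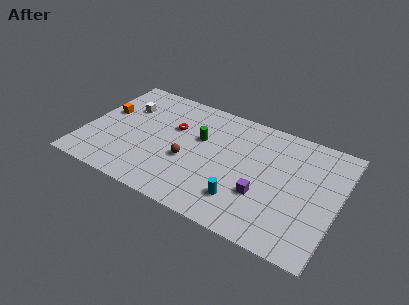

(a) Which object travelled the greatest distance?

the purple cube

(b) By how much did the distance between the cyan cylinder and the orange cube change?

+5.2

The distance was about 5.0 in the first image and 10.2 in the second, so they moved 5.2 units further apart.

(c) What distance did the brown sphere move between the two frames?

2.0

The brown sphere was near (8.6, 2.9) before and (6.9, 3.9) after, so it travelled √(1.7² + 1.0²) ≈ 2.0 units.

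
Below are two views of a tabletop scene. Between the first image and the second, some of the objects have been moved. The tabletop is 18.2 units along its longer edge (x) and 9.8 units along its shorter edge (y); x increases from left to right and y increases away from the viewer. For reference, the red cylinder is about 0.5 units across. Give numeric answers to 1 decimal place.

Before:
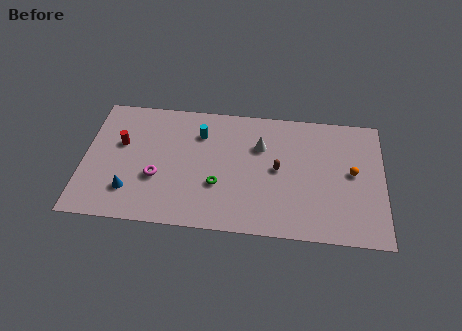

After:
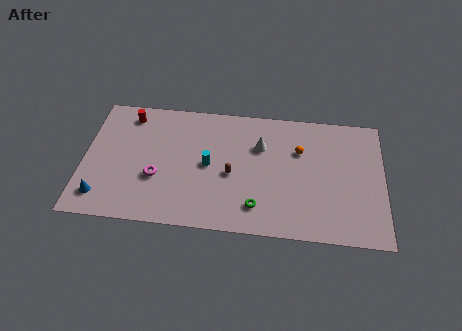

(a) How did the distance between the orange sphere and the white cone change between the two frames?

-3.4

The distance was about 5.8 in the first image and 2.4 in the second, so they moved 3.4 units closer together.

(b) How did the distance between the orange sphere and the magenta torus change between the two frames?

-2.8

They were about 11.9 units apart before and 9.1 after — 2.8 units closer together.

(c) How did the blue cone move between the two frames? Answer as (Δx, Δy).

(-1.7, -0.6)

The blue cone started near (2.9, 2.4) and ended near (1.2, 1.8).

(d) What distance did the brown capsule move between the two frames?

2.9

From (11.8, 5.0) to (9.0, 4.3), the brown capsule covered √(2.8² + 0.7²) ≈ 2.9 units.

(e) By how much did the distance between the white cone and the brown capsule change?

+0.9

They were about 2.0 units apart before and 2.9 after — 0.9 units further apart.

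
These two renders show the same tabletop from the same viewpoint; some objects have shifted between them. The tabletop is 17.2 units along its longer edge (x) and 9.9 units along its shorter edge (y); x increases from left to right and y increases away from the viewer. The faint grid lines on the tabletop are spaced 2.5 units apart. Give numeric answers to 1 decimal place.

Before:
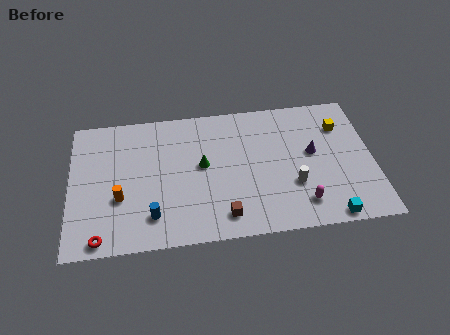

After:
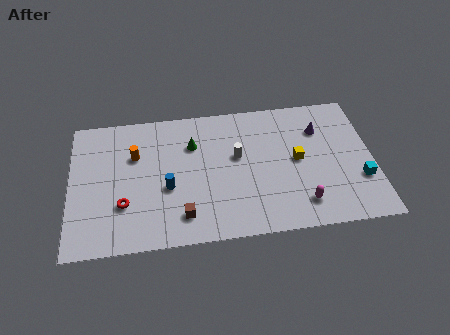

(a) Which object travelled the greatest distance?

the white cylinder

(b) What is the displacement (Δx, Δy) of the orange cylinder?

(0.9, 3.0)

From the two frames, the orange cylinder sits at roughly (2.8, 3.6) before and (3.7, 6.6) after.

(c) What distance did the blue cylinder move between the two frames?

2.1

The blue cylinder was near (4.6, 2.1) before and (5.5, 4.0) after, so it travelled √(0.9² + 1.9²) ≈ 2.1 units.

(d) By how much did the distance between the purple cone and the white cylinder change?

+2.5

They were about 2.5 units apart before and 5.0 after — 2.5 units further apart.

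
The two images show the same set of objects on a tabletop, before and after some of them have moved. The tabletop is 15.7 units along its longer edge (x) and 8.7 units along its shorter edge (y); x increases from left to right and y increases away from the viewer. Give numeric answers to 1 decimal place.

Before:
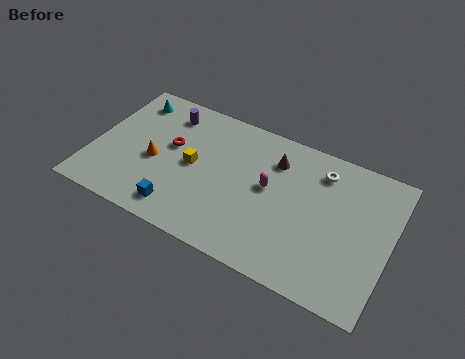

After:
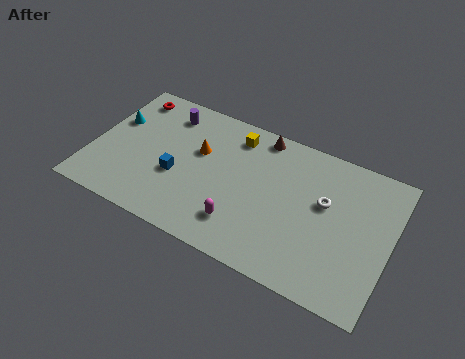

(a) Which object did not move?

the purple cylinder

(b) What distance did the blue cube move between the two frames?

2.0

The blue cube moved from about (5.0, 1.4) to (4.6, 3.4), a distance of √(0.4² + 2.0²) ≈ 2.0.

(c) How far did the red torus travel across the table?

3.5

The red torus was near (4.0, 5.1) before and (1.4, 7.4) after, so it travelled √(2.6² + 2.3²) ≈ 3.5 units.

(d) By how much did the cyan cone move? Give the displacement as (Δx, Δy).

(-0.6, -1.7)

From the two frames, the cyan cone sits at roughly (1.5, 7.2) before and (0.9, 5.5) after.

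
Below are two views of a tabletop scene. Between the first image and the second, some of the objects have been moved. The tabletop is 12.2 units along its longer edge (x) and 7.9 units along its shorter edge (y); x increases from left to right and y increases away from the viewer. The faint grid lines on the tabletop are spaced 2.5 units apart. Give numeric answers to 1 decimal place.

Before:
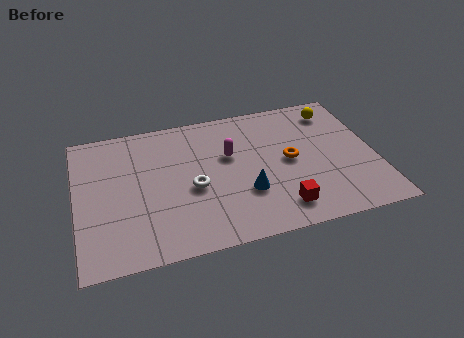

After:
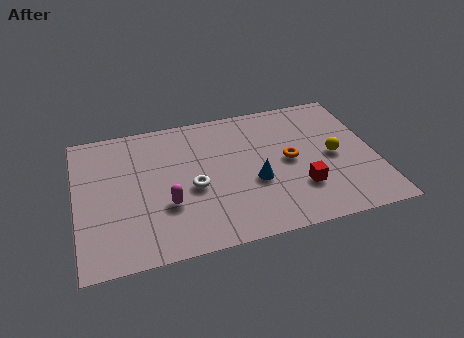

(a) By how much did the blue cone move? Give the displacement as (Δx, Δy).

(0.4, 0.5)

The blue cone was at about (6.8, 2.6) and moved to about (7.2, 3.1).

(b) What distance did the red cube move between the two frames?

1.3

The red cube moved from about (8.1, 1.4) to (9.0, 2.3), a distance of √(0.9² + 0.9²) ≈ 1.3.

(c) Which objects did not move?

the white torus and the orange torus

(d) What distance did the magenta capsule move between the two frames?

3.5

The magenta capsule moved from about (6.3, 4.9) to (3.6, 2.7), a distance of √(2.7² + 2.2²) ≈ 3.5.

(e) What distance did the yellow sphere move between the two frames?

2.7

The yellow sphere moved from about (10.8, 6.5) to (10.5, 3.8), a distance of √(0.3² + 2.7²) ≈ 2.7.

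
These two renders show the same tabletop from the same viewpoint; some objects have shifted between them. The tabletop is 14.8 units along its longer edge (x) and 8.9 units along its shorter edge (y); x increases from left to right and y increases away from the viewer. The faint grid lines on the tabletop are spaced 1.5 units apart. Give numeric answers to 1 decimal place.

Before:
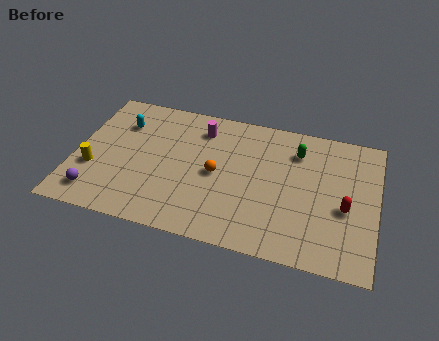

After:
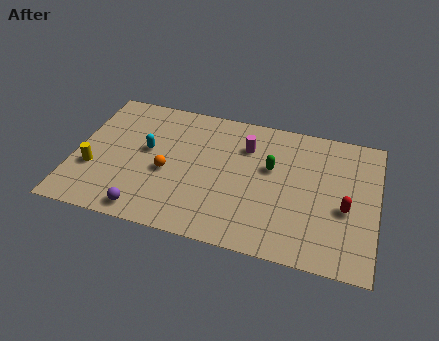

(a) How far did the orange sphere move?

2.5

The orange sphere was near (7.0, 4.3) before and (4.6, 3.8) after, so it travelled √(2.4² + 0.5²) ≈ 2.5 units.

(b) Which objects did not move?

the yellow cylinder and the red capsule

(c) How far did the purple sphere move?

2.5

From (1.3, 1.5) to (3.8, 1.0), the purple sphere covered √(2.5² + 0.5²) ≈ 2.5 units.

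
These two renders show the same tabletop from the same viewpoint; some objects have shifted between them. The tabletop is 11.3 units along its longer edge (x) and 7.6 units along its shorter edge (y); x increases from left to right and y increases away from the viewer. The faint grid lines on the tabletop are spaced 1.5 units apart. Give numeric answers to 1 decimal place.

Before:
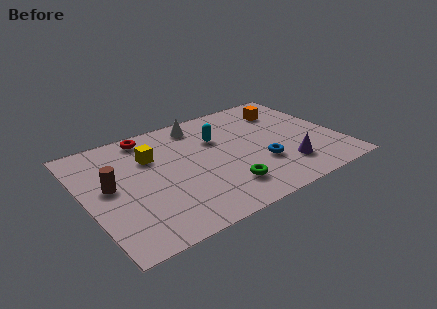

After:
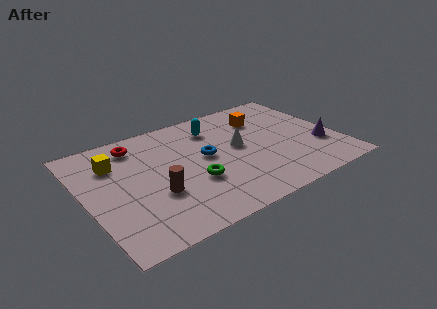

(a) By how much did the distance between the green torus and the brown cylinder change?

-3.6

They were about 5.3 units apart before and 1.7 after — 3.6 units closer together.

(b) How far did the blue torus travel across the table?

2.7

The blue torus moved from about (7.6, 2.5) to (5.4, 4.1), a distance of √(2.2² + 1.6²) ≈ 2.7.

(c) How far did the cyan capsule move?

0.8

The cyan capsule was near (6.1, 5.1) before and (6.1, 5.9) after, so it travelled √(0.0² + 0.8²) ≈ 0.8 units.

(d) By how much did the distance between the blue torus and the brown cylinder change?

-3.8

The distance was about 6.7 in the first image and 2.9 in the second, so they moved 3.8 units closer together.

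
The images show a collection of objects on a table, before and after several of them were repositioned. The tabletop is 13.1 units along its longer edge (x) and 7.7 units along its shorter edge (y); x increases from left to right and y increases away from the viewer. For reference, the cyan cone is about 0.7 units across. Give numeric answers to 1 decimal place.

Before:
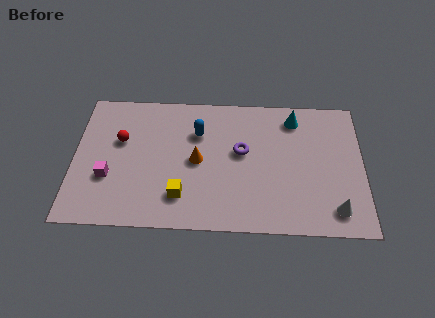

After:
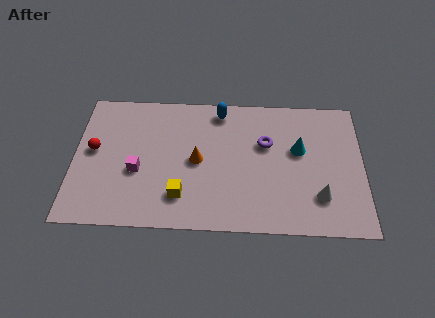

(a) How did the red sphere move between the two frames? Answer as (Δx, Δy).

(-1.2, -0.6)

The red sphere was at about (2.1, 4.8) and moved to about (0.9, 4.2).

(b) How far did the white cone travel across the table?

1.0

From (11.8, 1.3) to (11.1, 2.0), the white cone covered √(0.7² + 0.7²) ≈ 1.0 units.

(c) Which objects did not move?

the orange cone and the yellow cube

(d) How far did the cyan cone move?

1.8

The cyan cone was near (10.0, 6.4) before and (10.2, 4.6) after, so it travelled √(0.2² + 1.8²) ≈ 1.8 units.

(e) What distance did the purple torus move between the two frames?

1.2

The purple torus moved from about (7.6, 4.4) to (8.7, 4.9), a distance of √(1.1² + 0.5²) ≈ 1.2.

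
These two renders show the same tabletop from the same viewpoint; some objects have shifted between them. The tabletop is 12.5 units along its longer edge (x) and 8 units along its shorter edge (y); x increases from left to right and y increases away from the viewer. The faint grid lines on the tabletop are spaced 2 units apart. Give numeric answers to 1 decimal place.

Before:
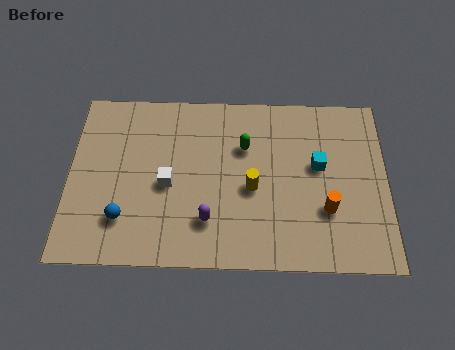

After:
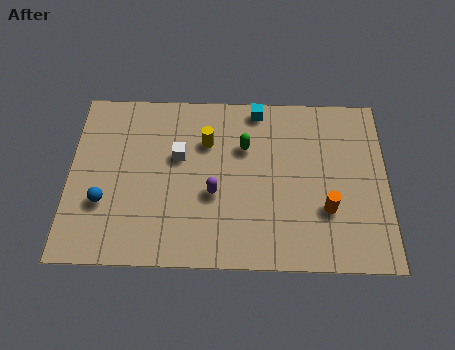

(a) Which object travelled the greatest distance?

the cyan cube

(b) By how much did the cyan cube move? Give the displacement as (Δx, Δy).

(-2.4, 2.6)

The cyan cube was at about (9.8, 4.6) and moved to about (7.4, 7.2).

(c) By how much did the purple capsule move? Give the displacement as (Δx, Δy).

(0.2, 1.2)

From the two frames, the purple capsule sits at roughly (5.5, 2.0) before and (5.7, 3.2) after.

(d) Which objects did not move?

the green capsule and the orange cylinder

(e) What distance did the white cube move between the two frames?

1.4

The white cube moved from about (3.9, 3.6) to (4.3, 4.9), a distance of √(0.4² + 1.3²) ≈ 1.4.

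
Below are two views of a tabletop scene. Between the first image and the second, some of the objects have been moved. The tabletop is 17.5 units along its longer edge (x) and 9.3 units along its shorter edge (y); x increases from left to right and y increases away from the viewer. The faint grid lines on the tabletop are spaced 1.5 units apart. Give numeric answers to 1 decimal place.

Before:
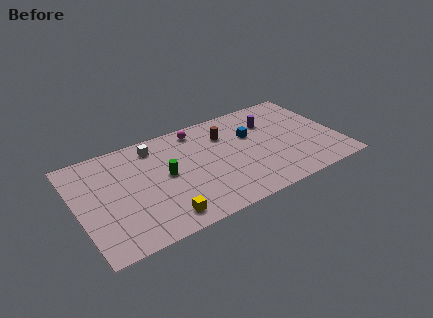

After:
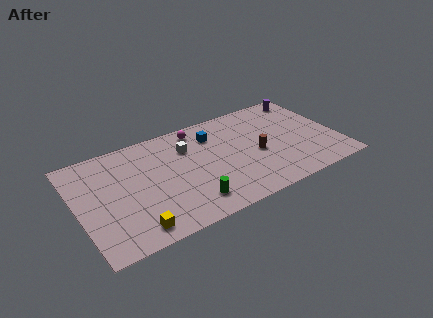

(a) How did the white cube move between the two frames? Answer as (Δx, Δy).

(2.1, -1.1)

The white cube started near (5.5, 7.8) and ended near (7.6, 6.7).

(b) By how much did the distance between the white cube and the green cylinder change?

+2.0

They were about 2.9 units apart before and 4.9 after — 2.0 units further apart.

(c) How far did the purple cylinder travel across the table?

3.1

From (13.3, 6.7) to (16.1, 8.1), the purple cylinder covered √(2.8² + 1.4²) ≈ 3.1 units.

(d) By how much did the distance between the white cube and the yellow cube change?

+0.5

They were about 6.4 units apart before and 6.9 after — 0.5 units further apart.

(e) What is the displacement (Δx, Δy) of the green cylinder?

(1.2, -3.1)

The green cylinder was at about (5.9, 4.9) and moved to about (7.1, 1.8).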